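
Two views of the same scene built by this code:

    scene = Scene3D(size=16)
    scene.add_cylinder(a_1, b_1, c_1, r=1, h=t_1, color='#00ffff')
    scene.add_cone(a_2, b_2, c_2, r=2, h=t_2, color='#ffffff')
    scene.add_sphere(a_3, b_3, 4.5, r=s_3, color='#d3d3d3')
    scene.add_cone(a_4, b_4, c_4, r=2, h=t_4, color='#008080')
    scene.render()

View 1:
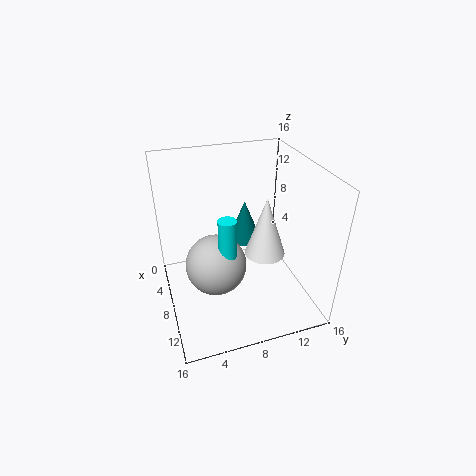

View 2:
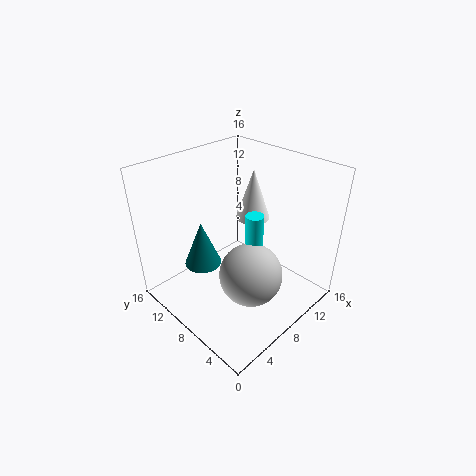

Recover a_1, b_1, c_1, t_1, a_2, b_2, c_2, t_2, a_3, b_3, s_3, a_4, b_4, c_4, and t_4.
a_1 = 9
b_1 = 6.5
c_1 = 4
t_1 = 7
a_2 = 12
b_2 = 9.5
c_2 = 8.5
t_2 = 6
a_3 = 7.5
b_3 = 5.5
s_3 = 3.5
a_4 = 4.5
b_4 = 10
c_4 = 5.5
t_4 = 5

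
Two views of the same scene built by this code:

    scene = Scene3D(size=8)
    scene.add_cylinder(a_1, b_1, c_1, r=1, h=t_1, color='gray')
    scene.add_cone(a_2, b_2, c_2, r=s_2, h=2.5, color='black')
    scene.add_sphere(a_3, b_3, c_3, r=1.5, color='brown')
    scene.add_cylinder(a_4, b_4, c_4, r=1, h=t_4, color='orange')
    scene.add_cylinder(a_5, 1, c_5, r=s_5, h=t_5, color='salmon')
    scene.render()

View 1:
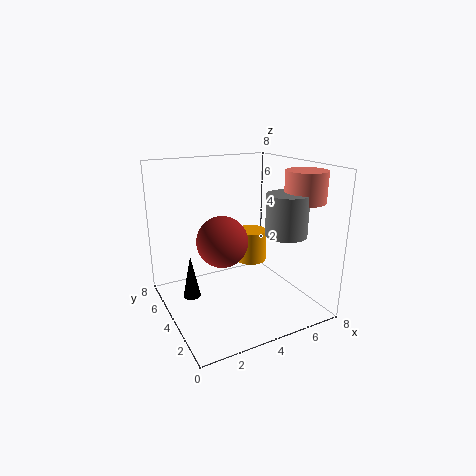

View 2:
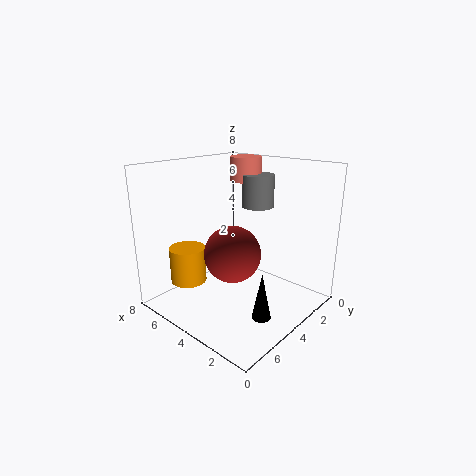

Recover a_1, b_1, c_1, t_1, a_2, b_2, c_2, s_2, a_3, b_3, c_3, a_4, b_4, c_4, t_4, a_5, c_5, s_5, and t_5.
a_1 = 5; b_1 = 1; c_1 = 5; t_1 = 2; a_2 = 1.5; b_2 = 5; c_2 = 0.5; s_2 = 0.5; a_3 = 3.5; b_3 = 5; c_3 = 3.5; a_4 = 6; b_4 = 6; c_4 = 1.5; t_4 = 2; a_5 = 6; c_5 = 6.5; s_5 = 1; t_5 = 1.5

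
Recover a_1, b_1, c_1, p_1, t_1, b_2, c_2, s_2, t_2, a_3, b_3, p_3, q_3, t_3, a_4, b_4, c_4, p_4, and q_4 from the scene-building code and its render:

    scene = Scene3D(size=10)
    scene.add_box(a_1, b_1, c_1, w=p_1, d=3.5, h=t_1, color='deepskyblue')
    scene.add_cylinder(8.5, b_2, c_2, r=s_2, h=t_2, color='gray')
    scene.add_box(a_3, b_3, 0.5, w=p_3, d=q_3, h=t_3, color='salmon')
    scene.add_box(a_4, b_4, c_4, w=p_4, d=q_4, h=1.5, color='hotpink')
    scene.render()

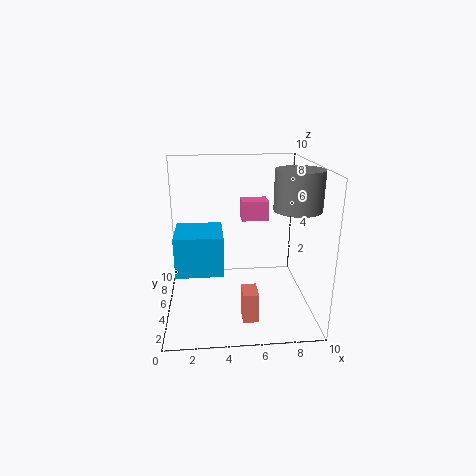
a_1 = 0.5; b_1 = 5; c_1 = 2; p_1 = 3.5; t_1 = 3; b_2 = 3; c_2 = 7.5; s_2 = 1.5; t_2 = 2.5; a_3 = 5; b_3 = 1.5; p_3 = 1; q_3 = 1.5; t_3 = 2; a_4 = 5.5; b_4 = 7; c_4 = 5.5; p_4 = 2; q_4 = 1.5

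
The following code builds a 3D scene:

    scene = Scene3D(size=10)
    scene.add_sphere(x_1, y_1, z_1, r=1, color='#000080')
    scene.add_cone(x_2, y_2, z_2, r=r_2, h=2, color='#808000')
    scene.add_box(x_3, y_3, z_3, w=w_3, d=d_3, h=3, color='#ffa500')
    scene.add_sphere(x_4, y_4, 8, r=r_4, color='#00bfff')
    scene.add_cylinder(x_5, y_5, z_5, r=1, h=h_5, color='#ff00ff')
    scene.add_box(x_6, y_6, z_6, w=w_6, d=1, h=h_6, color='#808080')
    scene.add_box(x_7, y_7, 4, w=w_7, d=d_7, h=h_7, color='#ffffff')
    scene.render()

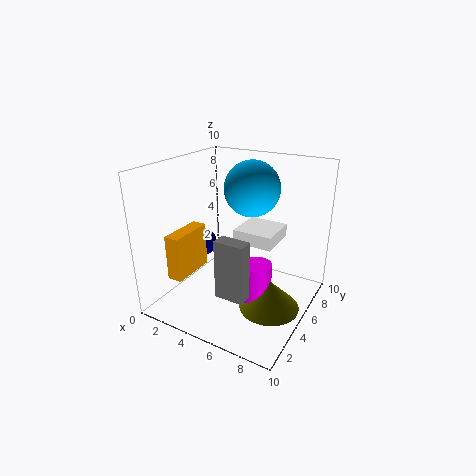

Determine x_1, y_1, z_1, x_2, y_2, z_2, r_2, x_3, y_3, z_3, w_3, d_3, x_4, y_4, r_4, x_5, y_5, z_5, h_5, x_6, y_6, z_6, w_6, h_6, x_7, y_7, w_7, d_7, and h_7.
x_1 = 2
y_1 = 5
z_1 = 4
x_2 = 8
y_2 = 4
z_2 = 1
r_2 = 2
x_3 = 2
y_3 = 1
z_3 = 3
w_3 = 1
d_3 = 3
x_4 = 5
y_4 = 7
r_4 = 2
x_5 = 7
y_5 = 4
z_5 = 1
h_5 = 3
x_6 = 5
y_6 = 2
z_6 = 2
w_6 = 2
h_6 = 4
x_7 = 4
y_7 = 6
w_7 = 3
d_7 = 3
h_7 = 1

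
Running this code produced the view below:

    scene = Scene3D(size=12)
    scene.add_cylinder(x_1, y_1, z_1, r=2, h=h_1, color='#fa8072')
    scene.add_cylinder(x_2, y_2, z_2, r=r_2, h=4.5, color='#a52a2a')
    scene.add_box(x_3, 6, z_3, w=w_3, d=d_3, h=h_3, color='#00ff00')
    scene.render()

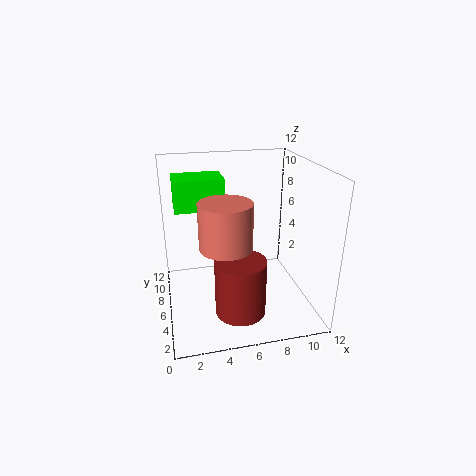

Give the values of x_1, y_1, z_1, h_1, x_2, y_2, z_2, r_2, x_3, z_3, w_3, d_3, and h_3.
x_1 = 4.5; y_1 = 3.5; z_1 = 6.5; h_1 = 3.5; x_2 = 5.5; y_2 = 3; z_2 = 1; r_2 = 2; x_3 = 1; z_3 = 8.5; w_3 = 4; d_3 = 3; h_3 = 2.5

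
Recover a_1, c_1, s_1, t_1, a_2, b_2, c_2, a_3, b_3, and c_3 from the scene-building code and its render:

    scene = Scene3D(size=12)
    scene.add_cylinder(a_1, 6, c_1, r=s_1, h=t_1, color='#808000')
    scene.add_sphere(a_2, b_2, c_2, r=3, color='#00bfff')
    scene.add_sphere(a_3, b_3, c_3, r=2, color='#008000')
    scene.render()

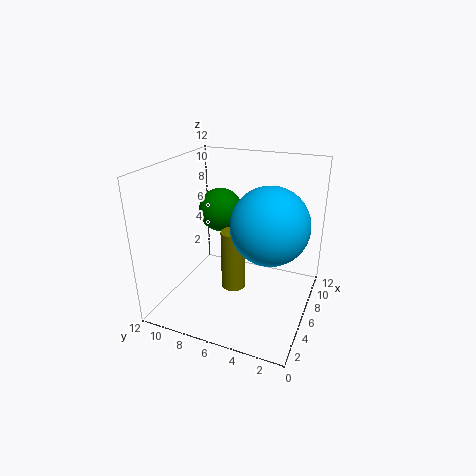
a_1 = 5, c_1 = 2, s_1 = 1, t_1 = 5, a_2 = 5, b_2 = 3, c_2 = 8, a_3 = 9, b_3 = 9, c_3 = 7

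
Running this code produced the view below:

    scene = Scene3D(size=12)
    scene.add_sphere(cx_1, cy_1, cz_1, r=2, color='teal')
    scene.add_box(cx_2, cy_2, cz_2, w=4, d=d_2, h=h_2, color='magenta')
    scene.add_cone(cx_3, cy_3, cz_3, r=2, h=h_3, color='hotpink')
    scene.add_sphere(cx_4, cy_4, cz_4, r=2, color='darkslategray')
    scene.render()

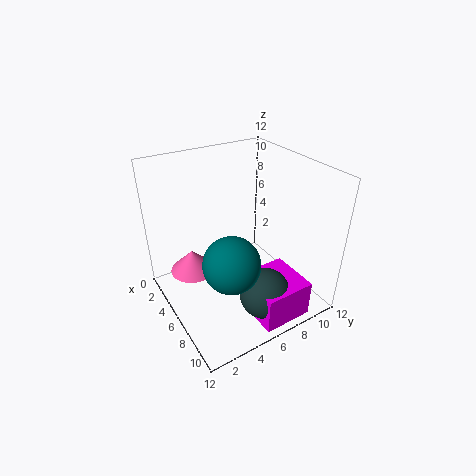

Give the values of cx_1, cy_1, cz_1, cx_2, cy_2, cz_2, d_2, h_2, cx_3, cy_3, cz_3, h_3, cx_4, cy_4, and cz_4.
cx_1 = 10
cy_1 = 3
cz_1 = 7
cx_2 = 8
cy_2 = 5
cz_2 = 1
d_2 = 4
h_2 = 3
cx_3 = 3
cy_3 = 3
cz_3 = 2
h_3 = 2
cx_4 = 10
cy_4 = 6
cz_4 = 3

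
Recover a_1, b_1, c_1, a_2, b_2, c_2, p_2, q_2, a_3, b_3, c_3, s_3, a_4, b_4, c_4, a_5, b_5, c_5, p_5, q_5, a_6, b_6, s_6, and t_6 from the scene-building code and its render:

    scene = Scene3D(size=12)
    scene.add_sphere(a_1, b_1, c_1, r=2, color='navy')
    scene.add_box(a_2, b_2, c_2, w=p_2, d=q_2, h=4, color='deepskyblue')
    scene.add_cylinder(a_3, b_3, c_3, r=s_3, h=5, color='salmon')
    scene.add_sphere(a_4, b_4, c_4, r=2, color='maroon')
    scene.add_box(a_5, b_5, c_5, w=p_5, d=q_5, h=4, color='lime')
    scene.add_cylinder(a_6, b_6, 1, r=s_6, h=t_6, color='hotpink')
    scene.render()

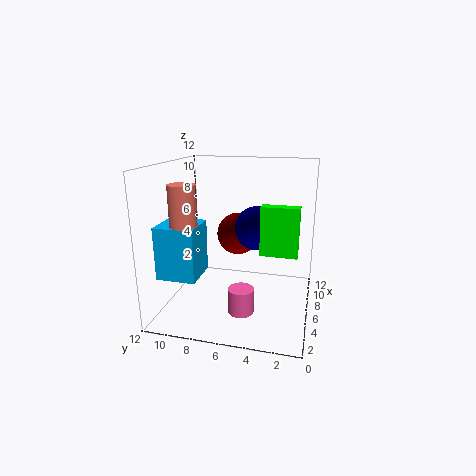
a_1 = 9
b_1 = 5
c_1 = 6
a_2 = 1
b_2 = 8
c_2 = 4
p_2 = 3
q_2 = 3
a_3 = 2
b_3 = 9
c_3 = 6
s_3 = 1
a_4 = 10
b_4 = 7
c_4 = 5
a_5 = 5
b_5 = 1
c_5 = 5
p_5 = 1
q_5 = 3
a_6 = 3
b_6 = 5
s_6 = 1
t_6 = 2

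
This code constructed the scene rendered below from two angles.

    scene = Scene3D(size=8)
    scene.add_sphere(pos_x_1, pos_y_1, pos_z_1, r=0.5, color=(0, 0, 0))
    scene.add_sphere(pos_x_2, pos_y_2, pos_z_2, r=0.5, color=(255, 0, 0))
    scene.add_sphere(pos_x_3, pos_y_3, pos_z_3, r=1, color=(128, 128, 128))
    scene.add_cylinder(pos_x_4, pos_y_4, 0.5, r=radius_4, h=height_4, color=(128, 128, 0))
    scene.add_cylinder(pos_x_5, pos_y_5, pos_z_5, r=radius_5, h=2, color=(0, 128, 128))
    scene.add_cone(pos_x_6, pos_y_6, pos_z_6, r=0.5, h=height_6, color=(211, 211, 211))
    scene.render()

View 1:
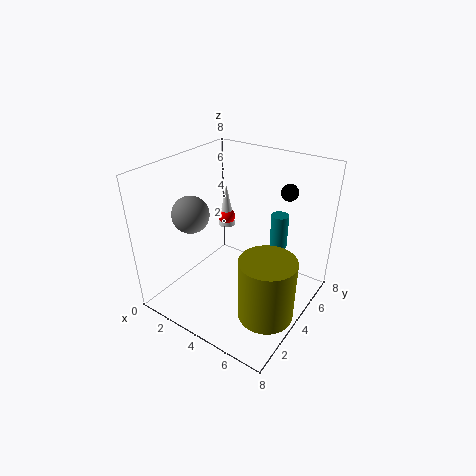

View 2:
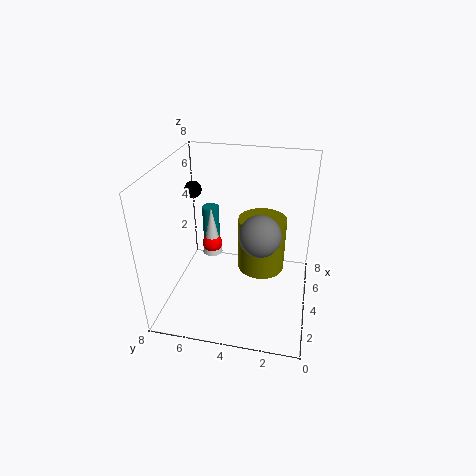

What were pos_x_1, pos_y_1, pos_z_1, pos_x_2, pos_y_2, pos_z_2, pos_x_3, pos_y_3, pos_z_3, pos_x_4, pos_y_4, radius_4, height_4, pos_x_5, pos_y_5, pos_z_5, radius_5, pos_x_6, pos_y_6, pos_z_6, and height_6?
pos_x_1 = 5.5
pos_y_1 = 7
pos_z_1 = 6
pos_x_2 = 2.5
pos_y_2 = 5
pos_z_2 = 4.5
pos_x_3 = 2
pos_y_3 = 2.5
pos_z_3 = 5.5
pos_x_4 = 6.5
pos_y_4 = 3
radius_4 = 1.5
height_4 = 3.5
pos_x_5 = 5.5
pos_y_5 = 6
pos_z_5 = 3
radius_5 = 0.5
pos_x_6 = 2.5
pos_y_6 = 5
pos_z_6 = 4
height_6 = 2.5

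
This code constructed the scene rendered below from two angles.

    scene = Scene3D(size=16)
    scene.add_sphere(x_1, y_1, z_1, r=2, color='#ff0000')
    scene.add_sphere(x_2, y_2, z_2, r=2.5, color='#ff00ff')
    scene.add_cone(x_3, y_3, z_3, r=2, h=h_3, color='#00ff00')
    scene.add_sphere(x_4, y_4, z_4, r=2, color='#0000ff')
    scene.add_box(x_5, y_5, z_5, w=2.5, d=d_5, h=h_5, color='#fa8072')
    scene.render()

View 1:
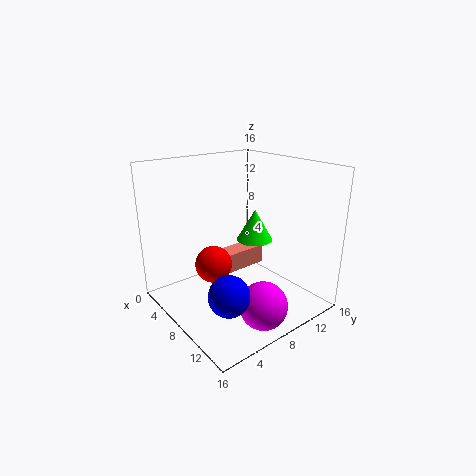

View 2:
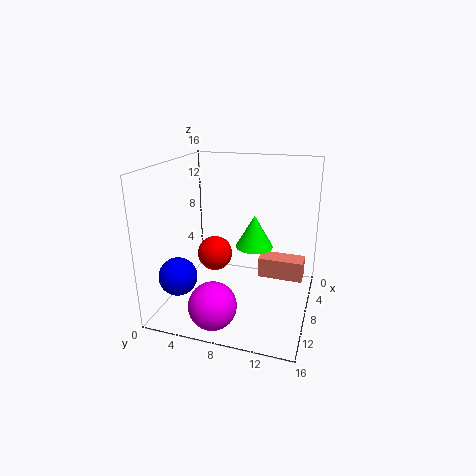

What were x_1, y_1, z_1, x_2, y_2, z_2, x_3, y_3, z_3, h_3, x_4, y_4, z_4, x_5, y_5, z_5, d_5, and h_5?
x_1 = 7.5, y_1 = 5, z_1 = 5.5, x_2 = 13.5, y_2 = 7, z_2 = 2.5, x_3 = 8.5, y_3 = 10, z_3 = 7.5, h_3 = 3.5, x_4 = 13, y_4 = 3, z_4 = 5, x_5 = 2, y_5 = 9.5, z_5 = 1.5, d_5 = 5.5, h_5 = 2.5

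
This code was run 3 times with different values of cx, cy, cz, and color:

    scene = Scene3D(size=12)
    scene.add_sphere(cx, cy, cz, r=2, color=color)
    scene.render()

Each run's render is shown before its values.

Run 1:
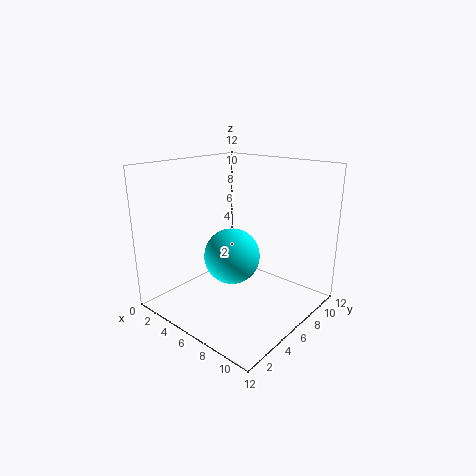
cx = 8, cy = 3, cz = 6, color = 'cyan'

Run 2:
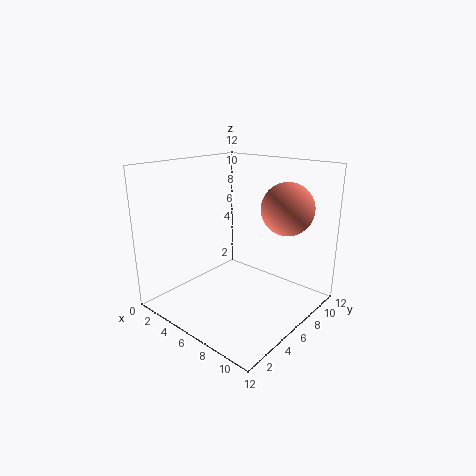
cx = 10, cy = 7, cz = 9, color = 'salmon'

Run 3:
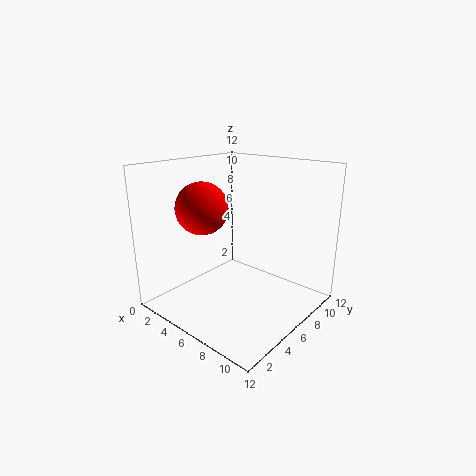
cx = 5, cy = 3, cz = 9, color = 'red'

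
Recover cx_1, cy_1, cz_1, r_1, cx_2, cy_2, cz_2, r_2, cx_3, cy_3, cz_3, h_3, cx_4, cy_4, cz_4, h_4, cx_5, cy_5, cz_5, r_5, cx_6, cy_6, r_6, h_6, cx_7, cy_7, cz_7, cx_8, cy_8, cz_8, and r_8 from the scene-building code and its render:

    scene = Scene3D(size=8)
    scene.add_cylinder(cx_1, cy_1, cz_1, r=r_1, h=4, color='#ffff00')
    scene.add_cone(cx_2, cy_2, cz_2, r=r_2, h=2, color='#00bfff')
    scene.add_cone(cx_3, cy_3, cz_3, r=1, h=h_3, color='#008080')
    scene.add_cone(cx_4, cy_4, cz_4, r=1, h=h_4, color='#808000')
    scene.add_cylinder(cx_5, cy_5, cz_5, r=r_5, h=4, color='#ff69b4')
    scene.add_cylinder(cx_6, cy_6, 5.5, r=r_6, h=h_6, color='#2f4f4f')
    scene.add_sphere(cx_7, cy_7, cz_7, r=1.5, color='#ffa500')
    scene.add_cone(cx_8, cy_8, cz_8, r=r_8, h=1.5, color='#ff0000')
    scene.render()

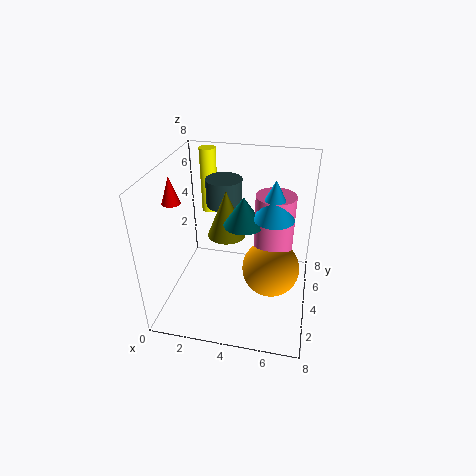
cx_1 = 1.5; cy_1 = 7; cz_1 = 4; r_1 = 0.5; cx_2 = 6; cy_2 = 3; cz_2 = 6; r_2 = 1; cx_3 = 4.5; cy_3 = 3; cz_3 = 5.5; h_3 = 1.5; cx_4 = 3.5; cy_4 = 3.5; cz_4 = 4.5; h_4 = 2.5; cx_5 = 6; cy_5 = 3.5; cz_5 = 3; r_5 = 1; cx_6 = 3; cy_6 = 5; r_6 = 1; h_6 = 1.5; cx_7 = 6; cy_7 = 3; cz_7 = 3; cx_8 = 0.5; cy_8 = 3.5; cz_8 = 6; r_8 = 0.5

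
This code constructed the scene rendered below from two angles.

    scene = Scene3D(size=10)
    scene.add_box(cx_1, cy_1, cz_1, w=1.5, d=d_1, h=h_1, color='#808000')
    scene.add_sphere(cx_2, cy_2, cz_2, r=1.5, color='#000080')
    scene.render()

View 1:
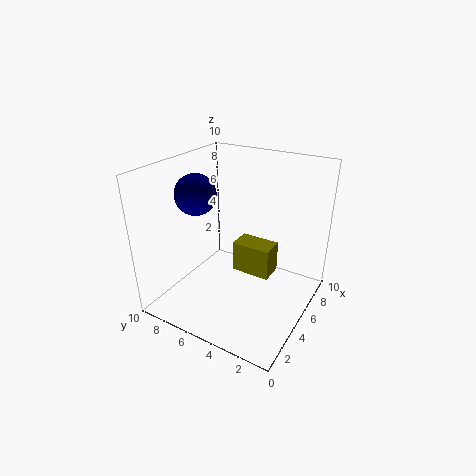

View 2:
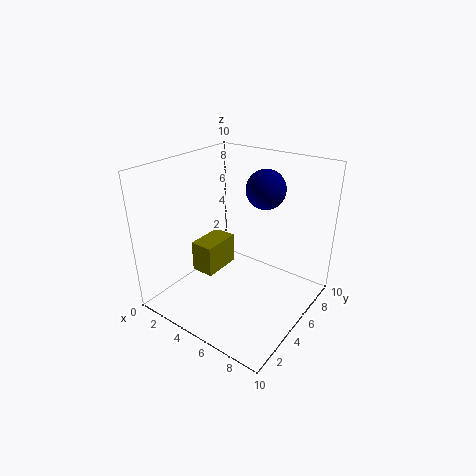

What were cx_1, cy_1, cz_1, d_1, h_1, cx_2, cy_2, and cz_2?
cx_1 = 3.5
cy_1 = 2
cz_1 = 3.5
d_1 = 2.5
h_1 = 2
cx_2 = 5
cy_2 = 8.5
cz_2 = 7.5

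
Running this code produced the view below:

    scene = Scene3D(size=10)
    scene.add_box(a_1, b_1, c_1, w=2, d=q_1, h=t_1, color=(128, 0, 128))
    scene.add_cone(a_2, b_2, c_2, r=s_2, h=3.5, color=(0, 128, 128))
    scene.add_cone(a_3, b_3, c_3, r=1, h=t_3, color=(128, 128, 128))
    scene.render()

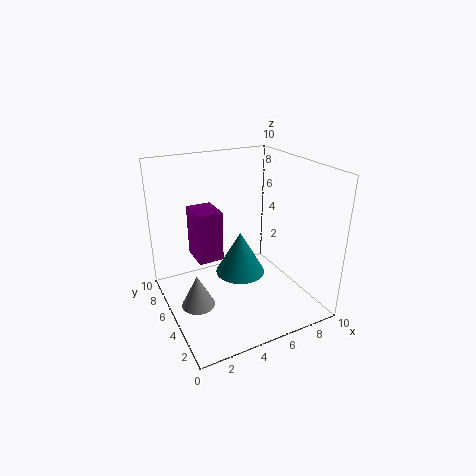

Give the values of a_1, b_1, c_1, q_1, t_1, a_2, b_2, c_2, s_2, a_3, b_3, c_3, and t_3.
a_1 = 3
b_1 = 7.5
c_1 = 2
q_1 = 2.5
t_1 = 4
a_2 = 6.5
b_2 = 7.5
c_2 = 0.5
s_2 = 2
a_3 = 1
b_3 = 2.5
c_3 = 2.5
t_3 = 2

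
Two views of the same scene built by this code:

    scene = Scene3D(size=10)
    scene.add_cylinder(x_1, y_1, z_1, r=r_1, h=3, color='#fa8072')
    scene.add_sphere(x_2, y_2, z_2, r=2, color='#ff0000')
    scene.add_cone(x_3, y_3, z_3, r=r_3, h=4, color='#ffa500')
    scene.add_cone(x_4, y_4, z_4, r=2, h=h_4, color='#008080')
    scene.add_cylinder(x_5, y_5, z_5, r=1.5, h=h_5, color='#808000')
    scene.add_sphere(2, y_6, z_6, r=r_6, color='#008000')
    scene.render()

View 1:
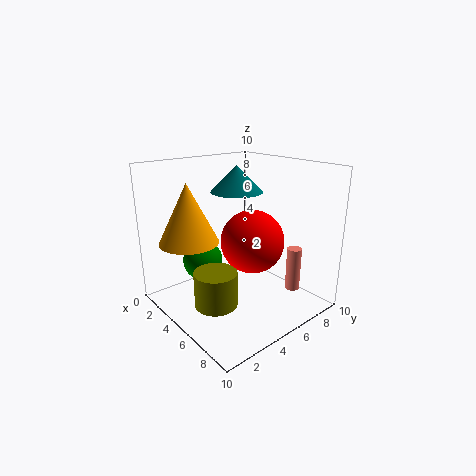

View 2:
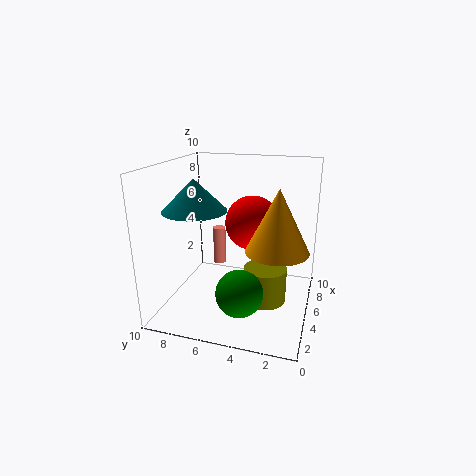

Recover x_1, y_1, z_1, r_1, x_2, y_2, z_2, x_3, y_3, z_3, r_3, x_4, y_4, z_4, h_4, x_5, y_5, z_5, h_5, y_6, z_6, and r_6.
x_1 = 8; y_1 = 7.5; z_1 = 1.5; r_1 = 0.5; x_2 = 7; y_2 = 4.5; z_2 = 5.5; x_3 = 3.5; y_3 = 2; z_3 = 5; r_3 = 2; x_4 = 2.5; y_4 = 7; z_4 = 7.5; h_4 = 2; x_5 = 5; y_5 = 3; z_5 = 0.5; h_5 = 2.5; y_6 = 4; z_6 = 2.5; r_6 = 1.5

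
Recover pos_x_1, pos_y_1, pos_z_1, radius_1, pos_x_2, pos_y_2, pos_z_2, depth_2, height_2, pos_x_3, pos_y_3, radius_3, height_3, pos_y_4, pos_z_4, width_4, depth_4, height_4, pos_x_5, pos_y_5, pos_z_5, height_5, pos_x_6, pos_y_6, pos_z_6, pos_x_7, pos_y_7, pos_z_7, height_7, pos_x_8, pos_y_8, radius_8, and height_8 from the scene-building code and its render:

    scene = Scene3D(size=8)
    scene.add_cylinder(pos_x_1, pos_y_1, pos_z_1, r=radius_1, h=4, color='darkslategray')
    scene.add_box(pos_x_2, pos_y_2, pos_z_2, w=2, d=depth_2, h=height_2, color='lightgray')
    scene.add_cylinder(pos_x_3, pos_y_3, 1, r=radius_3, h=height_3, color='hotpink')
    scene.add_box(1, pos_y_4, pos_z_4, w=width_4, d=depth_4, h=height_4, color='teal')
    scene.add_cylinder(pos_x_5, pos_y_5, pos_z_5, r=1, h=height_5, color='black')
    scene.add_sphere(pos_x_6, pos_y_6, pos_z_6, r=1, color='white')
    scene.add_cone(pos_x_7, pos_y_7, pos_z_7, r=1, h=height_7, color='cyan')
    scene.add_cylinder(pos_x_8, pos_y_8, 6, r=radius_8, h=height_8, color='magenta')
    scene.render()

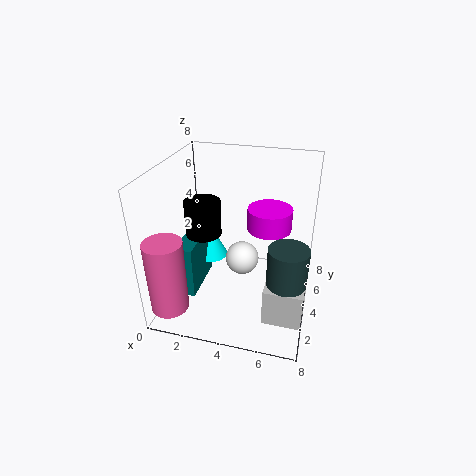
pos_x_1 = 7; pos_y_1 = 2; pos_z_1 = 1; radius_1 = 1; pos_x_2 = 6; pos_y_2 = 1; pos_z_2 = 1; depth_2 = 1; height_2 = 2; pos_x_3 = 1; pos_y_3 = 1; radius_3 = 1; height_3 = 4; pos_y_4 = 2; pos_z_4 = 1; width_4 = 1; depth_4 = 3; height_4 = 3; pos_x_5 = 2; pos_y_5 = 4; pos_z_5 = 4; height_5 = 2; pos_x_6 = 4; pos_y_6 = 5; pos_z_6 = 2; pos_x_7 = 2; pos_y_7 = 5; pos_z_7 = 2; height_7 = 2; pos_x_8 = 6; pos_y_8 = 2; radius_8 = 1; height_8 = 1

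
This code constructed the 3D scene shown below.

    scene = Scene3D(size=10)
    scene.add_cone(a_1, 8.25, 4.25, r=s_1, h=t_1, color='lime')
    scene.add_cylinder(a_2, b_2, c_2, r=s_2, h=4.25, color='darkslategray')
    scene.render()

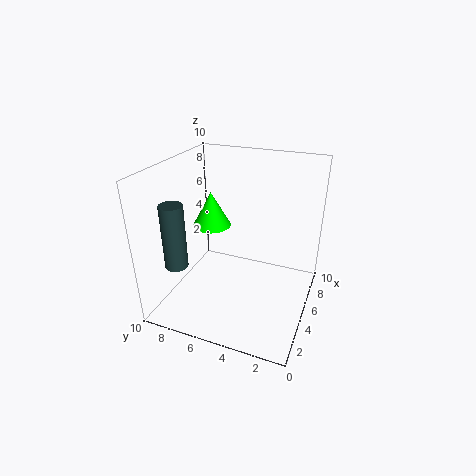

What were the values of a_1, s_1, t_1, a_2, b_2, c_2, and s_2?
a_1 = 7.5; s_1 = 1.5; t_1 = 2.75; a_2 = 1.75; b_2 = 8; c_2 = 4; s_2 = 0.75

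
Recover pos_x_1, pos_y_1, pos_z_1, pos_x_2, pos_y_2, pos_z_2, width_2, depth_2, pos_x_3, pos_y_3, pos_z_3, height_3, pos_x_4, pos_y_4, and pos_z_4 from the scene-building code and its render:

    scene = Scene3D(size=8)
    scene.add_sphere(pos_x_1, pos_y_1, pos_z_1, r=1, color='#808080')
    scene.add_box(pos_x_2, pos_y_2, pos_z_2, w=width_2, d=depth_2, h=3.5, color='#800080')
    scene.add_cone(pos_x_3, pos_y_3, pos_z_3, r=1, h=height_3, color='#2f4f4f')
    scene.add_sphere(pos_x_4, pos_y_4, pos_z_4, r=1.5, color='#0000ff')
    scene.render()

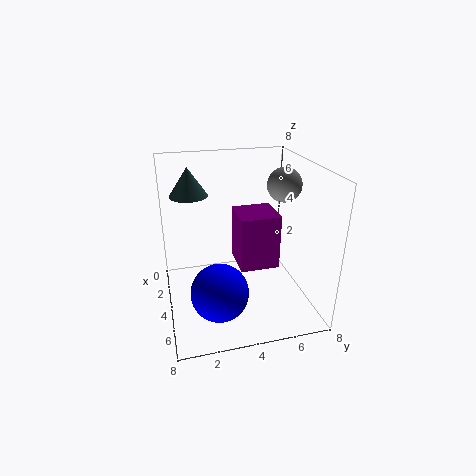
pos_x_1 = 3; pos_y_1 = 7; pos_z_1 = 6.5; pos_x_2 = 0.5; pos_y_2 = 4.5; pos_z_2 = 1; width_2 = 2.5; depth_2 = 2.5; pos_x_3 = 3.5; pos_y_3 = 1.5; pos_z_3 = 6.5; height_3 = 1.5; pos_x_4 = 6; pos_y_4 = 2.5; pos_z_4 = 2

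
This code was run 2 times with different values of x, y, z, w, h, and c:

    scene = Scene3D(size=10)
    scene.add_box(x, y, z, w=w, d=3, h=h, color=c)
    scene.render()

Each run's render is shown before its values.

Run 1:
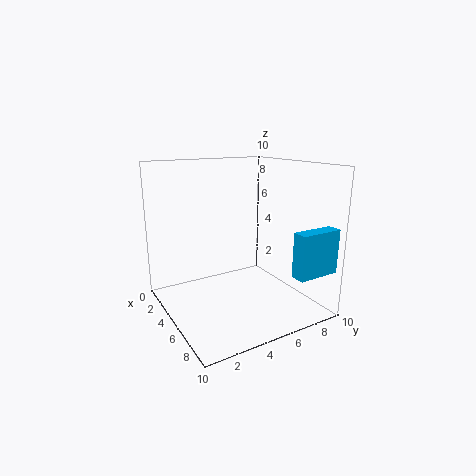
x = 8.5
y = 7
z = 3
w = 1
h = 3
c = 'deepskyblue'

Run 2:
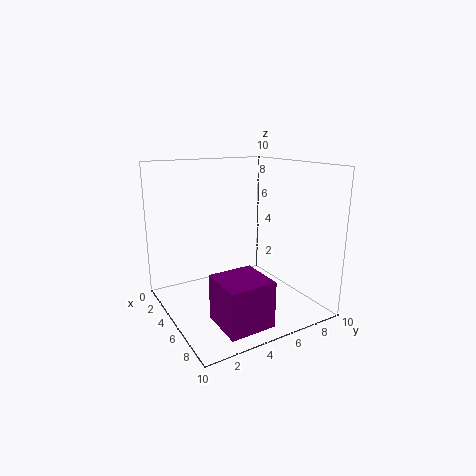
x = 6.5
y = 2
z = 0.5
w = 3
h = 3
c = 'purple'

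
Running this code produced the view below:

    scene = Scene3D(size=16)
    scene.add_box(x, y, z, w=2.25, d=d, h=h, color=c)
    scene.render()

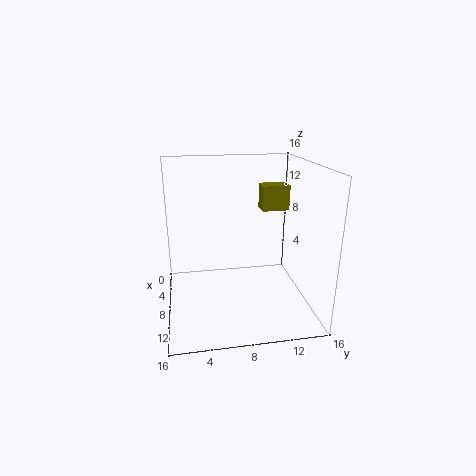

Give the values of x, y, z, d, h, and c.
x = 3, y = 11.5, z = 10, d = 3.25, h = 3, c = 'olive'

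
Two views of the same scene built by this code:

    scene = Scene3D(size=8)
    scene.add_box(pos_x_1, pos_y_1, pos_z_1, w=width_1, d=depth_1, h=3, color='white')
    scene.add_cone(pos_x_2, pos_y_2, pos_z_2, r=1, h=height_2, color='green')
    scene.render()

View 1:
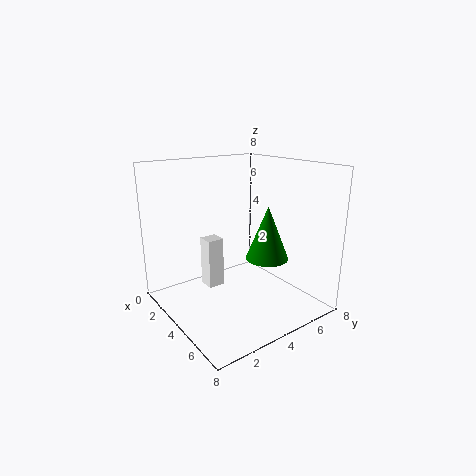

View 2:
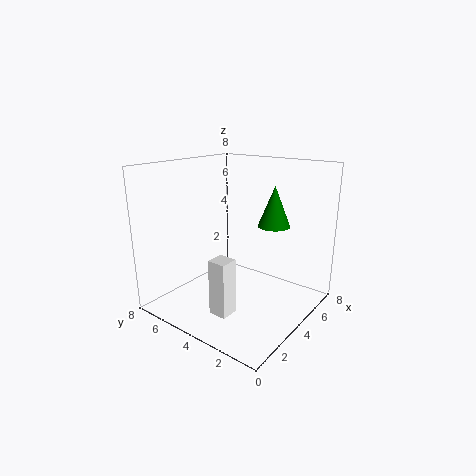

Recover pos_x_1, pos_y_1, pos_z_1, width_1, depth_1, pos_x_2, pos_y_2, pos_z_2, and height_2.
pos_x_1 = 1.5
pos_y_1 = 3
pos_z_1 = 0.5
width_1 = 1
depth_1 = 1
pos_x_2 = 7
pos_y_2 = 3.5
pos_z_2 = 4
height_2 = 2.5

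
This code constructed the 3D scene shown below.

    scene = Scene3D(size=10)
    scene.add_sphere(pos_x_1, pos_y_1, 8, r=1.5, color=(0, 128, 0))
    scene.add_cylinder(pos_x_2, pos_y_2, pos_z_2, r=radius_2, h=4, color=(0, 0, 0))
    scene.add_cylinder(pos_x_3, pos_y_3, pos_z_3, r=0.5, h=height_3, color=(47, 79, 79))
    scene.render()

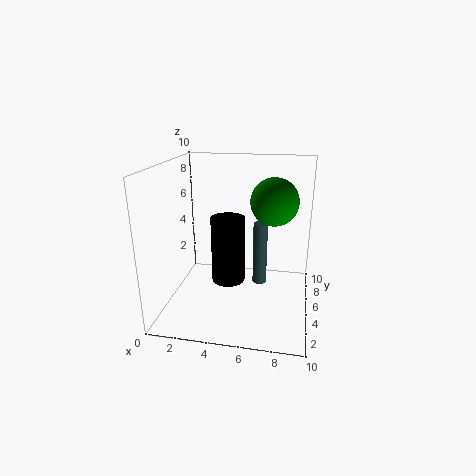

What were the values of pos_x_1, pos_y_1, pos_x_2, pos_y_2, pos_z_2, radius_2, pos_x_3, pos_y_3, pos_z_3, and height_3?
pos_x_1 = 7.5
pos_y_1 = 4
pos_x_2 = 5
pos_y_2 = 2
pos_z_2 = 3.5
radius_2 = 1
pos_x_3 = 6.5
pos_y_3 = 5.5
pos_z_3 = 1.5
height_3 = 4.5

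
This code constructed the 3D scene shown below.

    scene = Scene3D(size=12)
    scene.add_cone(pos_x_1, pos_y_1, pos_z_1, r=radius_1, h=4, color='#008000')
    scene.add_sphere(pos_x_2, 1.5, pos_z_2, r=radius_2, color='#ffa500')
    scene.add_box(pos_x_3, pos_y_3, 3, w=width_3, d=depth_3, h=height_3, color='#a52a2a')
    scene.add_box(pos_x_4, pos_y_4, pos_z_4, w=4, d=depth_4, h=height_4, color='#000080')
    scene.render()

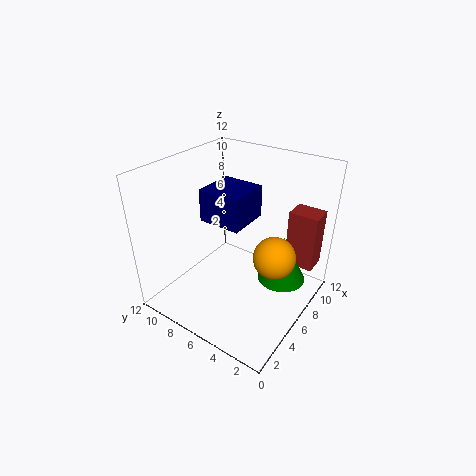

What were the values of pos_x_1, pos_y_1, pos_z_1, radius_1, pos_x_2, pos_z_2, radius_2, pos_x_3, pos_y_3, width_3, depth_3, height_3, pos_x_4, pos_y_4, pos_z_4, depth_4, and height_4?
pos_x_1 = 7.5, pos_y_1 = 2.5, pos_z_1 = 2.5, radius_1 = 2, pos_x_2 = 4, pos_z_2 = 7, radius_2 = 1.5, pos_x_3 = 9, pos_y_3 = 0.5, width_3 = 2, depth_3 = 2.5, height_3 = 5, pos_x_4 = 6.5, pos_y_4 = 6.5, pos_z_4 = 6, depth_4 = 4, height_4 = 3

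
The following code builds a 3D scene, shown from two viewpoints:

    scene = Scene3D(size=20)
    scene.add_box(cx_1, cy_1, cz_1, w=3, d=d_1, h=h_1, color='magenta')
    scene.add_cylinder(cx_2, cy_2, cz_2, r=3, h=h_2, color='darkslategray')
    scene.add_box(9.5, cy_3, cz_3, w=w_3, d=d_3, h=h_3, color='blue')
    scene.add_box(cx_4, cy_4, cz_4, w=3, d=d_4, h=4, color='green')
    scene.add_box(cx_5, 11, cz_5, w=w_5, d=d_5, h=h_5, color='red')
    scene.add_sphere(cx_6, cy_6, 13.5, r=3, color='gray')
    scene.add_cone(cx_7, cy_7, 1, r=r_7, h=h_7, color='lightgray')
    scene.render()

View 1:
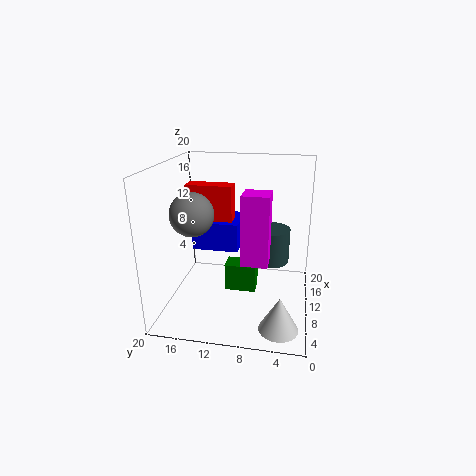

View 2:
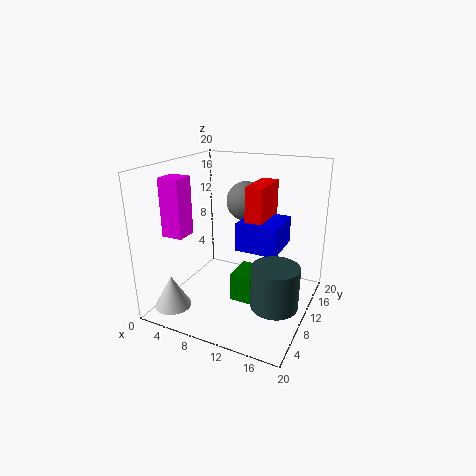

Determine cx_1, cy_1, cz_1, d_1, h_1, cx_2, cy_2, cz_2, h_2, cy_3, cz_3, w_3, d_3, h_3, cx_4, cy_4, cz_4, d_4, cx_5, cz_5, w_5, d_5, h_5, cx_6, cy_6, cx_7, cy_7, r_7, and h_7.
cx_1 = 1, cy_1 = 5, cz_1 = 10.5, d_1 = 3, h_1 = 8, cx_2 = 17, cy_2 = 6, cz_2 = 3.5, h_2 = 5.5, cy_3 = 10, cz_3 = 8, w_3 = 6, d_3 = 6.5, h_3 = 4, cx_4 = 10, cy_4 = 7.5, cz_4 = 1.5, d_4 = 4.5, cx_5 = 10.5, cz_5 = 11.5, w_5 = 2.5, d_5 = 6.5, h_5 = 5.5, cx_6 = 8.5, cy_6 = 16, cx_7 = 3, cy_7 = 3.5, r_7 = 2.5, h_7 = 4.5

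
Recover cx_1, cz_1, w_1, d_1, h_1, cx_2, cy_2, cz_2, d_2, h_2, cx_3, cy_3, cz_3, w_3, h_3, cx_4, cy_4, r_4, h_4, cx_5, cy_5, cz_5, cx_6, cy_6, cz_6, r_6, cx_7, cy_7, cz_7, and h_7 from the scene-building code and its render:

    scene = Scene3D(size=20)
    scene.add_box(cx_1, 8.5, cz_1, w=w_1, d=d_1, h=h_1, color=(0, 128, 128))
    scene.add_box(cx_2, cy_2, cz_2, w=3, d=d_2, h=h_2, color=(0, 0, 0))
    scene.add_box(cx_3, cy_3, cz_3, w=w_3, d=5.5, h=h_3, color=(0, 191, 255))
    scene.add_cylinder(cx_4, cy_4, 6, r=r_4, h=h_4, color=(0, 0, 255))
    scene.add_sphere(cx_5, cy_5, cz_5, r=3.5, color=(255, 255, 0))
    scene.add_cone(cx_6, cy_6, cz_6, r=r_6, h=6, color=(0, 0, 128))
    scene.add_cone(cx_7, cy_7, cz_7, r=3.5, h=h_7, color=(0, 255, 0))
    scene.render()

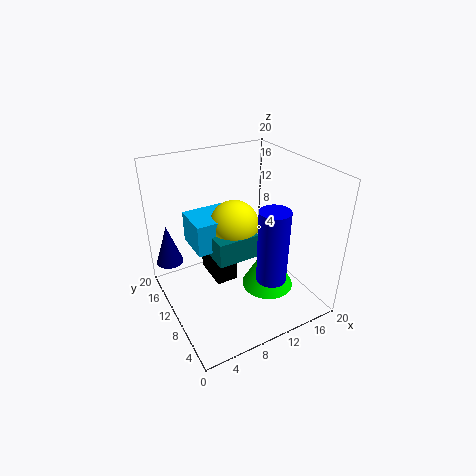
cx_1 = 6.5, cz_1 = 7, w_1 = 6, d_1 = 5.5, h_1 = 3.5, cx_2 = 6.5, cy_2 = 9.5, cz_2 = 3.5, d_2 = 5.5, h_2 = 5, cx_3 = 4.5, cy_3 = 11, cz_3 = 8, w_3 = 6.5, h_3 = 4.5, cx_4 = 12, cy_4 = 4.5, r_4 = 2, h_4 = 10, cx_5 = 10.5, cy_5 = 12, cz_5 = 11, cx_6 = 2, cy_6 = 17, cz_6 = 4.5, r_6 = 2, cx_7 = 12.5, cy_7 = 6, cz_7 = 4, h_7 = 6.5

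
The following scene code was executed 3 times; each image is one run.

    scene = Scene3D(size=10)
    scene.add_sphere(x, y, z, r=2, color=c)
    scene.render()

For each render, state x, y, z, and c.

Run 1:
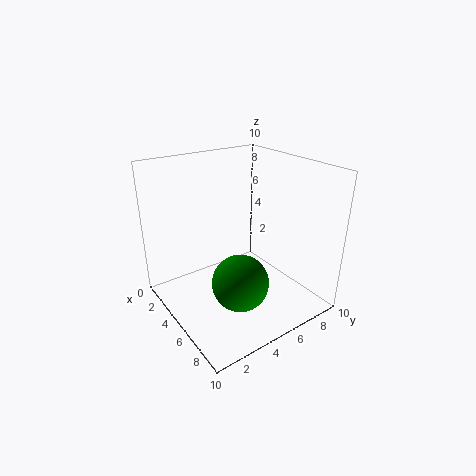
x = 6
y = 4.5
z = 2
c = 'green'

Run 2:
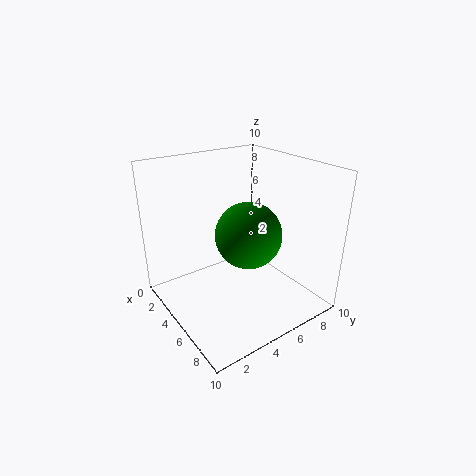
x = 7.5
y = 4
z = 6.5
c = 'green'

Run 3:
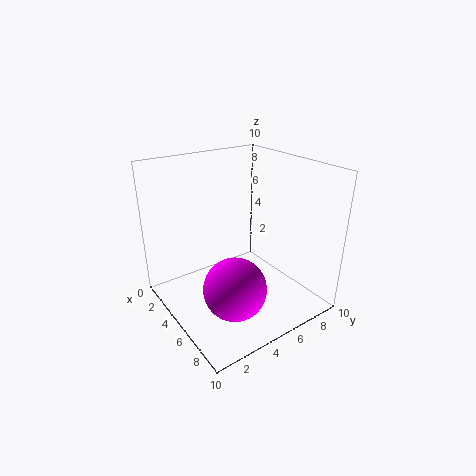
x = 7.5
y = 3
z = 3
c = 'magenta'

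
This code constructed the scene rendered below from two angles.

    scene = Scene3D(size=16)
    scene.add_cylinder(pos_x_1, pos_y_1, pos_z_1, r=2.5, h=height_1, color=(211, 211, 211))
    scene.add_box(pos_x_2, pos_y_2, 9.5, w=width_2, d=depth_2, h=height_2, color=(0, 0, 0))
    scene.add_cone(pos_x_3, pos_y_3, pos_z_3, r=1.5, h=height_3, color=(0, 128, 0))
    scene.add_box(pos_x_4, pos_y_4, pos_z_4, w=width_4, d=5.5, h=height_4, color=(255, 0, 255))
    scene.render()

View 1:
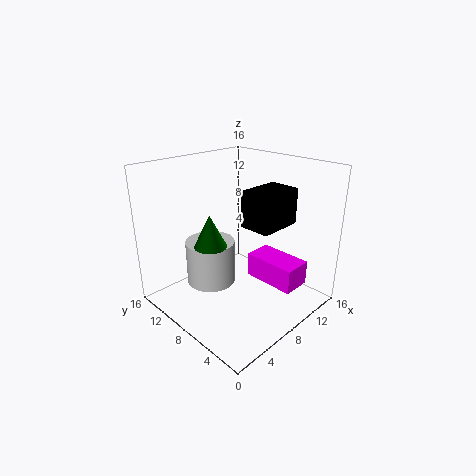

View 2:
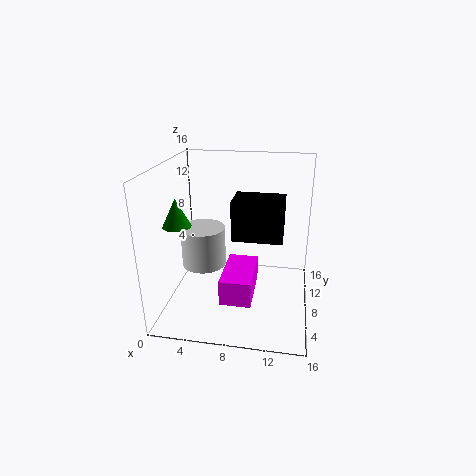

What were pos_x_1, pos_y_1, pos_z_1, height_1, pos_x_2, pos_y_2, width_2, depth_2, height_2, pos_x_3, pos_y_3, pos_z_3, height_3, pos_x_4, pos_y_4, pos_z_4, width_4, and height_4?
pos_x_1 = 4, pos_y_1 = 8, pos_z_1 = 4.5, height_1 = 4.5, pos_x_2 = 8, pos_y_2 = 4, width_2 = 5, depth_2 = 3.5, height_2 = 4, pos_x_3 = 2, pos_y_3 = 5.5, pos_z_3 = 10, height_3 = 3, pos_x_4 = 7.5, pos_y_4 = 0.5, pos_z_4 = 4.5, width_4 = 3, height_4 = 2.5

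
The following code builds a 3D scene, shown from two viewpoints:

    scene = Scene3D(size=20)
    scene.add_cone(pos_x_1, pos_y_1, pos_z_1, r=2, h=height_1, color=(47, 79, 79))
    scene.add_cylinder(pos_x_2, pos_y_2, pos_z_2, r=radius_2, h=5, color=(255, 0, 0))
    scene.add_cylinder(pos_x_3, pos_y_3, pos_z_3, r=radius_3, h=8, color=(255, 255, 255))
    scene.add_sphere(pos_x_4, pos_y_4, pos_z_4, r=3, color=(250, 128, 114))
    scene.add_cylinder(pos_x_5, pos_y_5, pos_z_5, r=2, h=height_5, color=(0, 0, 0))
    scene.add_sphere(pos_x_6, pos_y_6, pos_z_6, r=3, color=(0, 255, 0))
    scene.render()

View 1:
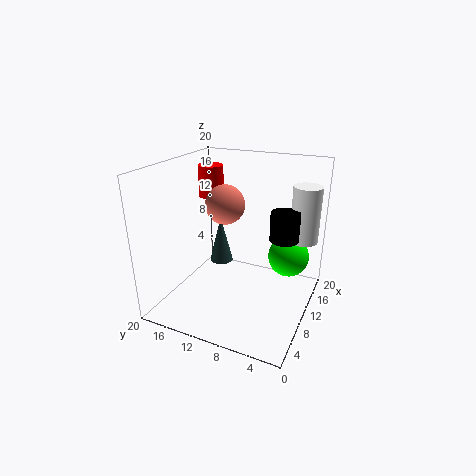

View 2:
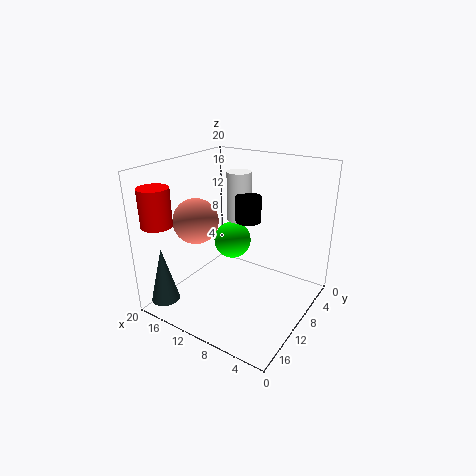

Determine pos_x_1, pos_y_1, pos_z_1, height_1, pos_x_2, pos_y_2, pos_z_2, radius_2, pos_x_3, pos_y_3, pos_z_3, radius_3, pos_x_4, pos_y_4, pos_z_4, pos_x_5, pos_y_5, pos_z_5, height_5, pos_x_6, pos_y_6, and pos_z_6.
pos_x_1 = 18, pos_y_1 = 17, pos_z_1 = 1, height_1 = 8, pos_x_2 = 17, pos_y_2 = 18, pos_z_2 = 13, radius_2 = 2, pos_x_3 = 15, pos_y_3 = 2, pos_z_3 = 9, radius_3 = 2, pos_x_4 = 14, pos_y_4 = 14, pos_z_4 = 13, pos_x_5 = 12, pos_y_5 = 4, pos_z_5 = 10, height_5 = 4, pos_x_6 = 15, pos_y_6 = 4, pos_z_6 = 6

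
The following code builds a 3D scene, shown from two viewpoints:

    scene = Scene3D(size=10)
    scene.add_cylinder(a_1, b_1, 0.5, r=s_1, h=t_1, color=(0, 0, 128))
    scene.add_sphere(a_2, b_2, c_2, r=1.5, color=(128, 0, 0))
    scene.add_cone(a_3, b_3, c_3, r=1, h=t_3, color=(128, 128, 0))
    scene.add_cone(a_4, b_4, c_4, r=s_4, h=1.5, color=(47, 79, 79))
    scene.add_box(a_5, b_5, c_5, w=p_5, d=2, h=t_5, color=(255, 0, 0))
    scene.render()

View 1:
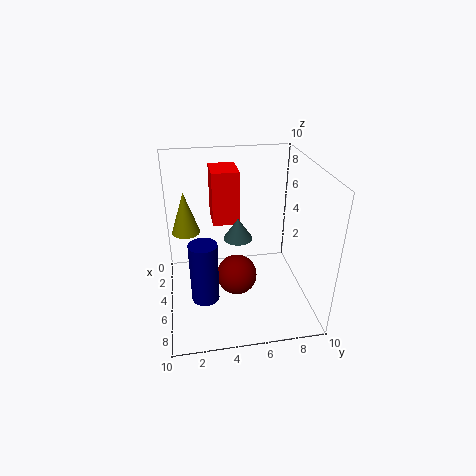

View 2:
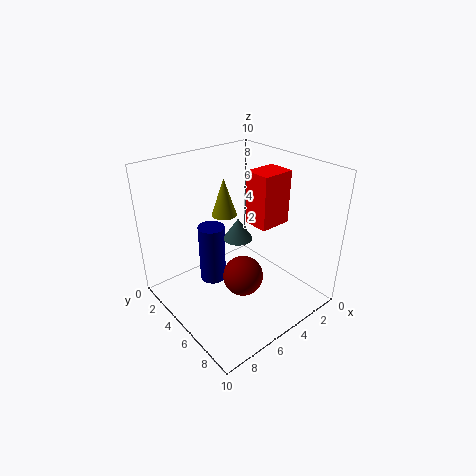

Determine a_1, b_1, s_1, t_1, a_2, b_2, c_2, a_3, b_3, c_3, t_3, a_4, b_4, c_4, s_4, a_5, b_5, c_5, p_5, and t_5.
a_1 = 5.5
b_1 = 2.5
s_1 = 1
t_1 = 4.5
a_2 = 4.5
b_2 = 5
c_2 = 1.5
a_3 = 3.5
b_3 = 1.5
c_3 = 5
t_3 = 3
a_4 = 5
b_4 = 5
c_4 = 5
s_4 = 1
a_5 = 0.5
b_5 = 3.5
c_5 = 5
p_5 = 2.5
t_5 = 4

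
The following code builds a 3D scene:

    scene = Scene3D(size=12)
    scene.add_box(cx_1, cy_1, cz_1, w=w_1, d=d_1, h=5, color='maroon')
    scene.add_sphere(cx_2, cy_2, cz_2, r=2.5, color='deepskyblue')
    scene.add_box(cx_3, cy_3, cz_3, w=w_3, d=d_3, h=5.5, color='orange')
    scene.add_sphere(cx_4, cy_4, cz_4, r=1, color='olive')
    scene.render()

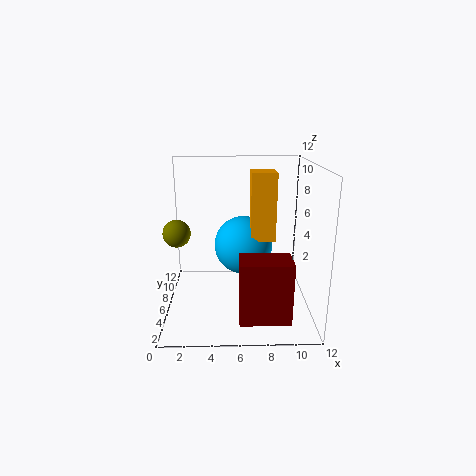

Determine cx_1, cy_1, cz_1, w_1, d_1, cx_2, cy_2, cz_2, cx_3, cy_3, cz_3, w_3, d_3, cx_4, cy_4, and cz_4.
cx_1 = 6
cy_1 = 1.5
cz_1 = 0.5
w_1 = 4
d_1 = 2.5
cx_2 = 6.5
cy_2 = 7
cz_2 = 5
cx_3 = 7
cy_3 = 5
cz_3 = 6
w_3 = 2
d_3 = 2
cx_4 = 1.5
cy_4 = 3
cz_4 = 7.5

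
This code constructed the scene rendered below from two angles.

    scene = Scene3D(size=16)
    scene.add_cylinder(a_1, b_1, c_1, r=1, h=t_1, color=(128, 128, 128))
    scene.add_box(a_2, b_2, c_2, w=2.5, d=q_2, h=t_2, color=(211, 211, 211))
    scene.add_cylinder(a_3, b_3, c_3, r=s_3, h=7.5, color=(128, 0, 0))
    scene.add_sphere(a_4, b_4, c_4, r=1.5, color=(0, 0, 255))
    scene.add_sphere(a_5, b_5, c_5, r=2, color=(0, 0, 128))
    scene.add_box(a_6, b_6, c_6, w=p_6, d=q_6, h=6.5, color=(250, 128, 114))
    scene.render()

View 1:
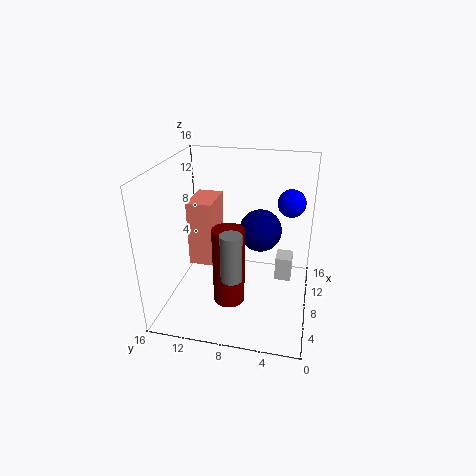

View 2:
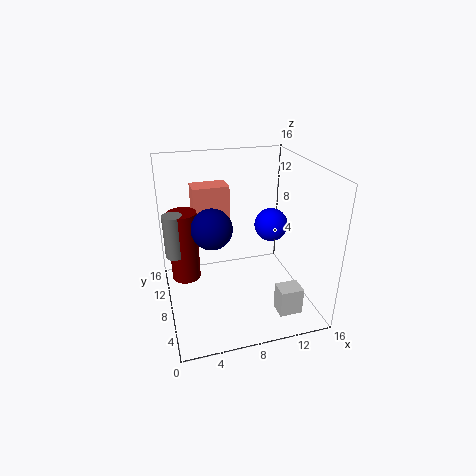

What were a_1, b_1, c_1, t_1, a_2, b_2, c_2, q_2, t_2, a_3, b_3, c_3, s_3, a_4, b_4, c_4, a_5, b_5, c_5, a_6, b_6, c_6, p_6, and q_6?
a_1 = 1
b_1 = 7
c_1 = 7.5
t_1 = 4.5
a_2 = 11
b_2 = 2
c_2 = 1
q_2 = 2
t_2 = 3
a_3 = 2
b_3 = 7.5
c_3 = 4.5
s_3 = 1.5
a_4 = 9.5
b_4 = 2.5
c_4 = 12
a_5 = 4.5
b_5 = 5
c_5 = 11
a_6 = 3.5
b_6 = 9.5
c_6 = 7
p_6 = 4
q_6 = 2.5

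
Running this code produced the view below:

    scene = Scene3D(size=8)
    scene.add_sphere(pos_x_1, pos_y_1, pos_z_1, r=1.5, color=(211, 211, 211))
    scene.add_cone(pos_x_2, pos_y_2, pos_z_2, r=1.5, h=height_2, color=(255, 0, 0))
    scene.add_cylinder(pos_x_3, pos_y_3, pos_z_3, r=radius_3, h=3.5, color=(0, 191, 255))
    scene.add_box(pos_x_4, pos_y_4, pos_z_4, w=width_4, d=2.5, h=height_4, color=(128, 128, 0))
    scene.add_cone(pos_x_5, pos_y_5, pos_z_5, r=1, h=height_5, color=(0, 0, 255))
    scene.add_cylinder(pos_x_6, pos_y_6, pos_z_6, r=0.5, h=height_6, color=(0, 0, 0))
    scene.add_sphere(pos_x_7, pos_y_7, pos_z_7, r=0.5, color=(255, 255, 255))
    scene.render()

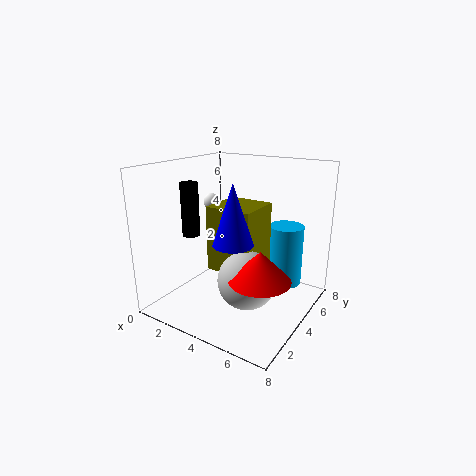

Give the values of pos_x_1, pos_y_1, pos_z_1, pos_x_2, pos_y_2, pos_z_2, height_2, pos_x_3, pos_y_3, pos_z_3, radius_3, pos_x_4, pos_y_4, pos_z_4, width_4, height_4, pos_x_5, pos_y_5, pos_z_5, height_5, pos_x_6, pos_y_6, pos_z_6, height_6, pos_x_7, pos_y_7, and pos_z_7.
pos_x_1 = 5.5; pos_y_1 = 2.5; pos_z_1 = 2.5; pos_x_2 = 6.5; pos_y_2 = 2; pos_z_2 = 3; height_2 = 1.5; pos_x_3 = 6; pos_y_3 = 6; pos_z_3 = 1; radius_3 = 1; pos_x_4 = 3; pos_y_4 = 2.5; pos_z_4 = 2.5; width_4 = 2.5; height_4 = 3.5; pos_x_5 = 5; pos_y_5 = 2; pos_z_5 = 4.5; height_5 = 3; pos_x_6 = 1.5; pos_y_6 = 3; pos_z_6 = 4; height_6 = 3; pos_x_7 = 1.5; pos_y_7 = 5; pos_z_7 = 5.5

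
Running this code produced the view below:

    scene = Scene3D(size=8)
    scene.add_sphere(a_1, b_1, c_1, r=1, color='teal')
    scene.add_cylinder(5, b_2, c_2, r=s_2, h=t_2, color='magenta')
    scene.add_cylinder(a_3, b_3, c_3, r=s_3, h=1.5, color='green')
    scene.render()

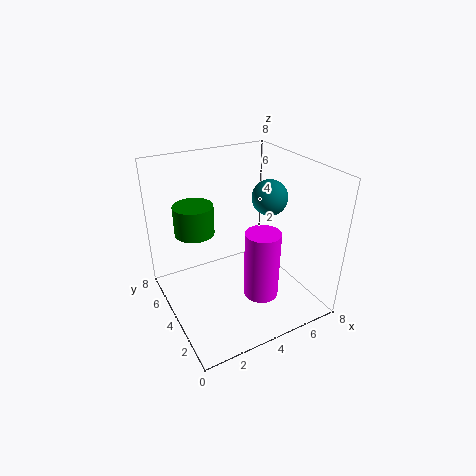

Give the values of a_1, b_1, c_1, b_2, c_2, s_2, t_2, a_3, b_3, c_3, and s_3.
a_1 = 6
b_1 = 4
c_1 = 6
b_2 = 3
c_2 = 0.5
s_2 = 1
t_2 = 4
a_3 = 1.5
b_3 = 4
c_3 = 5
s_3 = 1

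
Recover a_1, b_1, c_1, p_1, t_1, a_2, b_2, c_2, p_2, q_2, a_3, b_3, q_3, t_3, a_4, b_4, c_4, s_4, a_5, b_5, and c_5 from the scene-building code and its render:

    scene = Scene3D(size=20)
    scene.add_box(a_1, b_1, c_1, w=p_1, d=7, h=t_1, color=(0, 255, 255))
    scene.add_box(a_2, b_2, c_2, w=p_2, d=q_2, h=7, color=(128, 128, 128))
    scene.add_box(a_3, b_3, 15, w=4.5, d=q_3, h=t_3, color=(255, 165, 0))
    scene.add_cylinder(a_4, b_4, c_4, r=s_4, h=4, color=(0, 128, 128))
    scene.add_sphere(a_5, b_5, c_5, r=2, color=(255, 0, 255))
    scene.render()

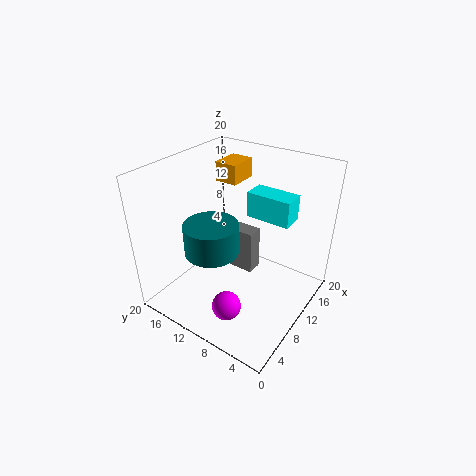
a_1 = 16; b_1 = 5.5; c_1 = 10; p_1 = 3.5; t_1 = 4; a_2 = 13.5; b_2 = 10; c_2 = 1.5; p_2 = 2.5; q_2 = 4; a_3 = 15; b_3 = 14; q_3 = 3.5; t_3 = 3; a_4 = 5.5; b_4 = 11; c_4 = 10; s_4 = 3.5; a_5 = 5; b_5 = 8.5; c_5 = 2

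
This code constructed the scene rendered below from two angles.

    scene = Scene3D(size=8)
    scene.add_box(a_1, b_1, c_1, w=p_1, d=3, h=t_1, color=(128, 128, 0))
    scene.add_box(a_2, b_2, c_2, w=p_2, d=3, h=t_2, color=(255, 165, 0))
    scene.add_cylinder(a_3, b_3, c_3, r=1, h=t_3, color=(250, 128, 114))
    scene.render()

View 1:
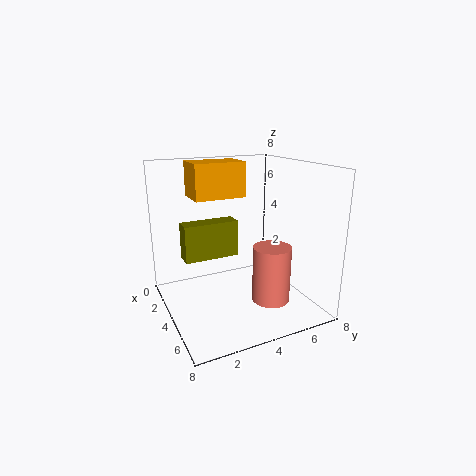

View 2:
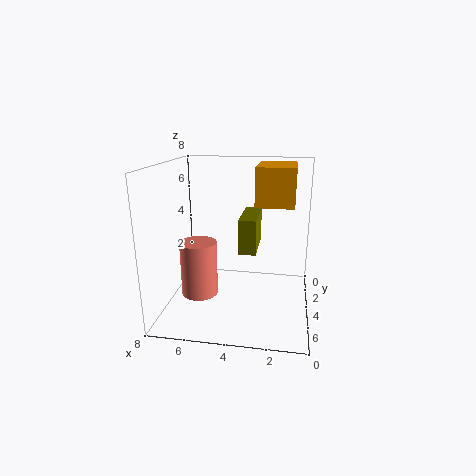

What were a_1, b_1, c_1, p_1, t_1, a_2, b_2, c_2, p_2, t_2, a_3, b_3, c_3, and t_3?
a_1 = 3
b_1 = 1
c_1 = 3
p_1 = 1
t_1 = 2
a_2 = 1
b_2 = 2
c_2 = 6
p_2 = 2
t_2 = 2
a_3 = 6
b_3 = 5
c_3 = 1
t_3 = 3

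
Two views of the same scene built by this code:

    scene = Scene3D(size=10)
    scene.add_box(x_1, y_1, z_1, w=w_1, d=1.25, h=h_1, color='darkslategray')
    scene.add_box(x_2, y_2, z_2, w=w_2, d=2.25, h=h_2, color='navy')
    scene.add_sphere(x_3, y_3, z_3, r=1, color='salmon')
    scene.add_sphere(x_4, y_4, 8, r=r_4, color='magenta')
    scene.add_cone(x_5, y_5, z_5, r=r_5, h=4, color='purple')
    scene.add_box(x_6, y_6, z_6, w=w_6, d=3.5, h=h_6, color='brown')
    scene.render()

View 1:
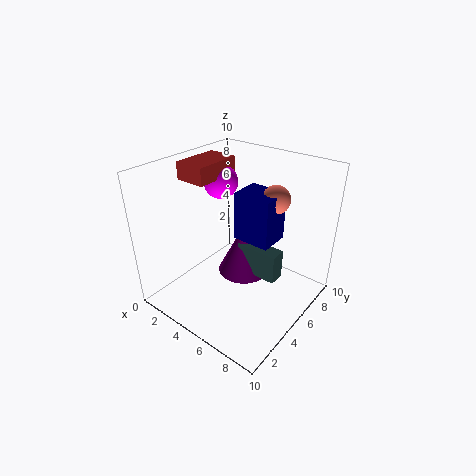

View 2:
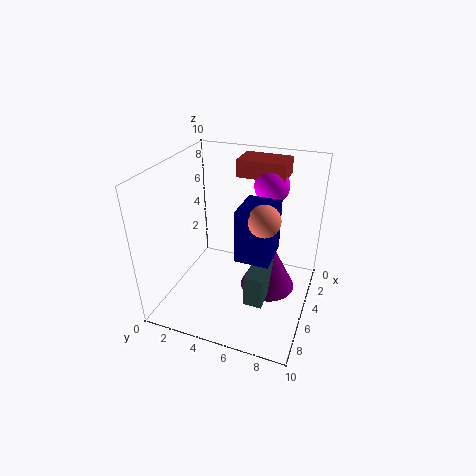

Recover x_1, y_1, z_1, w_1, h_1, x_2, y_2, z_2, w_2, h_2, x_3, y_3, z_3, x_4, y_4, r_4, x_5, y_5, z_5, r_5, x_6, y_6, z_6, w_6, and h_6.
x_1 = 4; y_1 = 6.25; z_1 = 1.25; w_1 = 3.25; h_1 = 2.25; x_2 = 4.25; y_2 = 5.5; z_2 = 4.5; w_2 = 2.75; h_2 = 3.5; x_3 = 6.5; y_3 = 7.25; z_3 = 7.5; x_4 = 2.25; y_4 = 6.5; r_4 = 1.25; x_5 = 4; y_5 = 7; z_5 = 0.75; r_5 = 2; x_6 = 0.5; y_6 = 4; z_6 = 8.5; w_6 = 2.25; h_6 = 1.25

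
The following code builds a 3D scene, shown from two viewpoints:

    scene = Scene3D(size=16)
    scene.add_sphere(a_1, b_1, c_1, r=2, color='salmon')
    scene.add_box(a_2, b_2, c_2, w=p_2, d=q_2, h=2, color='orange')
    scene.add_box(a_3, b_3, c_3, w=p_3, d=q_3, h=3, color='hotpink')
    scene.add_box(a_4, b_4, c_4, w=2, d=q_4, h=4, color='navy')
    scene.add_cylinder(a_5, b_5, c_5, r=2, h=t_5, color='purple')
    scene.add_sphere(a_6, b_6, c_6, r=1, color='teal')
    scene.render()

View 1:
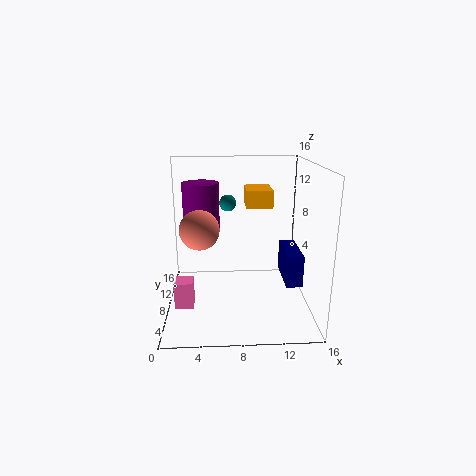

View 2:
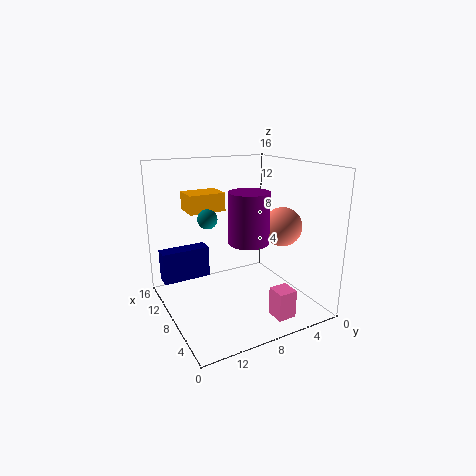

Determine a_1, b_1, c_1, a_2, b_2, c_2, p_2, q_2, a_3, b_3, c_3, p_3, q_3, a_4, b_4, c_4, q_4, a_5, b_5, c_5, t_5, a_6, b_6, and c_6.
a_1 = 4; b_1 = 5; c_1 = 10; a_2 = 9; b_2 = 9; c_2 = 11; p_2 = 3; q_2 = 4; a_3 = 1; b_3 = 5; c_3 = 1; p_3 = 2; q_3 = 2; a_4 = 14; b_4 = 9; c_4 = 1; q_4 = 6; a_5 = 4; b_5 = 9; c_5 = 9; t_5 = 5; a_6 = 7; b_6 = 12; c_6 = 11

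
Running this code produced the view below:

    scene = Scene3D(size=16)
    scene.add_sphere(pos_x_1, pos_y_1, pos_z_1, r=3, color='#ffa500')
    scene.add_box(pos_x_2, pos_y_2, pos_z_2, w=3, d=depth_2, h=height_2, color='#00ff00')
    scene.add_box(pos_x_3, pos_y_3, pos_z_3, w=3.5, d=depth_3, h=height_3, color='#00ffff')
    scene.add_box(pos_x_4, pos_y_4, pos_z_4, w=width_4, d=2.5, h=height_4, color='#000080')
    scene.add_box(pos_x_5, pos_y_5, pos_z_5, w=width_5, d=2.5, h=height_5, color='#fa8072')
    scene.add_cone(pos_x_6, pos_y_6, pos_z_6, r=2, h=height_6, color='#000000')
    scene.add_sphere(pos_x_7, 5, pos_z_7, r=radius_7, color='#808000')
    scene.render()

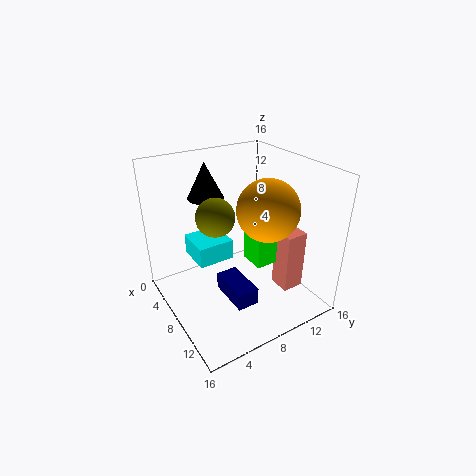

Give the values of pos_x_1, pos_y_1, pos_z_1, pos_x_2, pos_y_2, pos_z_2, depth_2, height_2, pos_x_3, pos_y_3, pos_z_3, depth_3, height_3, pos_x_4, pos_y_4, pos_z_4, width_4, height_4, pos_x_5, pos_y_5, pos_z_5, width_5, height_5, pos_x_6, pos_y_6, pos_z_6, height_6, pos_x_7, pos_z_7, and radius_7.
pos_x_1 = 12.5
pos_y_1 = 8.5
pos_z_1 = 13
pos_x_2 = 7
pos_y_2 = 9.5
pos_z_2 = 4.5
depth_2 = 3
height_2 = 5.5
pos_x_3 = 7.5
pos_y_3 = 2
pos_z_3 = 8
depth_3 = 3.5
height_3 = 2
pos_x_4 = 6.5
pos_y_4 = 6
pos_z_4 = 1
width_4 = 5
height_4 = 2
pos_x_5 = 9.5
pos_y_5 = 12
pos_z_5 = 1.5
width_5 = 2.5
height_5 = 7
pos_x_6 = 4.5
pos_y_6 = 6
pos_z_6 = 12
height_6 = 4
pos_x_7 = 8.5
pos_z_7 = 11.5
radius_7 = 2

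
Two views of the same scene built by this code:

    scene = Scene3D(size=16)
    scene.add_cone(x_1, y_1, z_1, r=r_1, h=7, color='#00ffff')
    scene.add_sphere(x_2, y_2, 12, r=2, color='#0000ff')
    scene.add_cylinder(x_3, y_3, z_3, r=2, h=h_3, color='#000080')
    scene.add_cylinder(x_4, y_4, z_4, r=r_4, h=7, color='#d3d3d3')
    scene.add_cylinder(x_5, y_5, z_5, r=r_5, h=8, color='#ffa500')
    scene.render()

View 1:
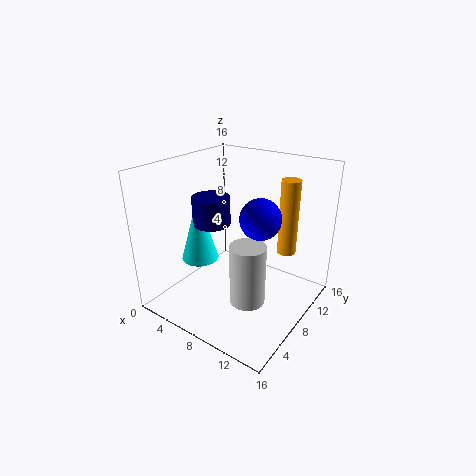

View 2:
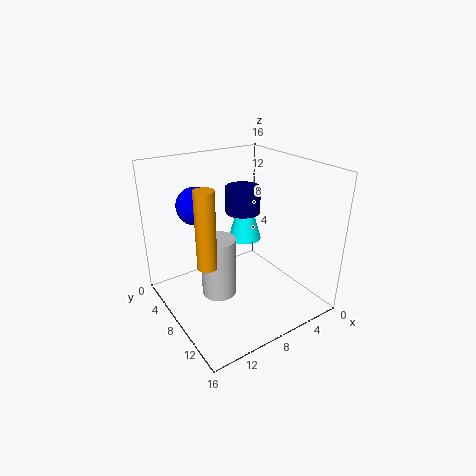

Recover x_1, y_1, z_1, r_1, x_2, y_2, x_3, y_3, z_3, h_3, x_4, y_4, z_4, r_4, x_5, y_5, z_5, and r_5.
x_1 = 5; y_1 = 5; z_1 = 6; r_1 = 2; x_2 = 12; y_2 = 6; x_3 = 6; y_3 = 6; z_3 = 10; h_3 = 3; x_4 = 10; y_4 = 7; z_4 = 1; r_4 = 2; x_5 = 13; y_5 = 10; z_5 = 7; r_5 = 1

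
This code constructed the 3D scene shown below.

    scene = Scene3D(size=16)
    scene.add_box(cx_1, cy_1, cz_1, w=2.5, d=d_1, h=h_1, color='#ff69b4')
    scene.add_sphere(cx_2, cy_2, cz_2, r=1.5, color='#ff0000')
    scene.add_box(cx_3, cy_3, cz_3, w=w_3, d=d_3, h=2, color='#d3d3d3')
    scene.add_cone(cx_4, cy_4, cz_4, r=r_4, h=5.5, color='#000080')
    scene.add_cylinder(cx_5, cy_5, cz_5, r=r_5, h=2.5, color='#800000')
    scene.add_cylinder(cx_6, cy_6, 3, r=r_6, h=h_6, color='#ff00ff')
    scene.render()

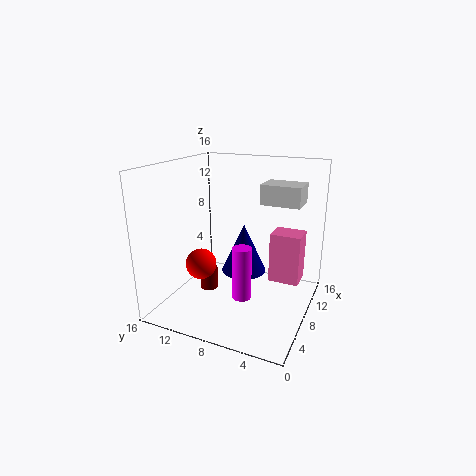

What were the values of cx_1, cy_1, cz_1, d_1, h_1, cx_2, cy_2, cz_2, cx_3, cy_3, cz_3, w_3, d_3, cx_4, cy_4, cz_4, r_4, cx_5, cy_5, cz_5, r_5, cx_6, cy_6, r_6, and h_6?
cx_1 = 5.5; cy_1 = 0.5; cz_1 = 5; d_1 = 3; h_1 = 5; cx_2 = 2.5; cy_2 = 9.5; cz_2 = 7; cx_3 = 6.5; cy_3 = 1; cz_3 = 12.5; w_3 = 3; d_3 = 4; cx_4 = 8.5; cy_4 = 7.5; cz_4 = 4; r_4 = 2.5; cx_5 = 6.5; cy_5 = 11; cz_5 = 2; r_5 = 1; cx_6 = 4.5; cy_6 = 6; r_6 = 1; h_6 = 5.5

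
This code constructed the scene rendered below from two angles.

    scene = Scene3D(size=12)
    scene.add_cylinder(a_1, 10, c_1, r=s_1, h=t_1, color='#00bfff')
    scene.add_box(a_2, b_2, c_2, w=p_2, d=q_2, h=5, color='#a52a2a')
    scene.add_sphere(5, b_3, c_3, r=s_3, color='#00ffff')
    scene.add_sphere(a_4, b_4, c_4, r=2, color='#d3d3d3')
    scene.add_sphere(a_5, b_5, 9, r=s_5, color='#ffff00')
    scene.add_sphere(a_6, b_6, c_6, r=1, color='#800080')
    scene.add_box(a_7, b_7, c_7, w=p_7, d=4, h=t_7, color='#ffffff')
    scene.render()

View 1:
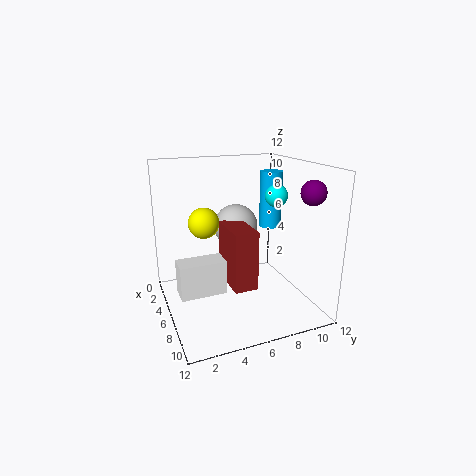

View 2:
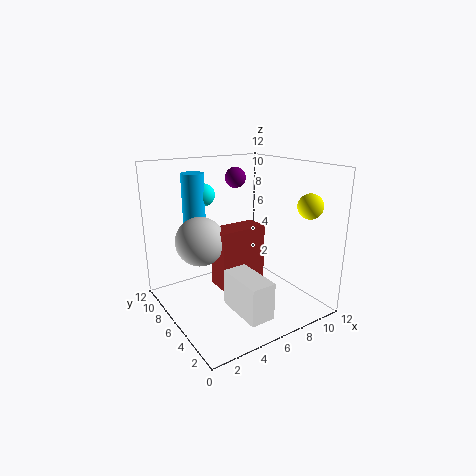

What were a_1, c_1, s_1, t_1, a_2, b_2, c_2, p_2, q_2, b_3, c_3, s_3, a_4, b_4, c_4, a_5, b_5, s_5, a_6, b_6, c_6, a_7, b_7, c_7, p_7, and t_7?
a_1 = 4, c_1 = 6, s_1 = 1, t_1 = 5, a_2 = 4, b_2 = 5, c_2 = 2, p_2 = 4, q_2 = 2, b_3 = 10, c_3 = 9, s_3 = 1, a_4 = 3, b_4 = 7, c_4 = 6, a_5 = 10, b_5 = 2, s_5 = 1, a_6 = 9, b_6 = 11, c_6 = 10, a_7 = 4, b_7 = 1, c_7 = 1, p_7 = 2, t_7 = 3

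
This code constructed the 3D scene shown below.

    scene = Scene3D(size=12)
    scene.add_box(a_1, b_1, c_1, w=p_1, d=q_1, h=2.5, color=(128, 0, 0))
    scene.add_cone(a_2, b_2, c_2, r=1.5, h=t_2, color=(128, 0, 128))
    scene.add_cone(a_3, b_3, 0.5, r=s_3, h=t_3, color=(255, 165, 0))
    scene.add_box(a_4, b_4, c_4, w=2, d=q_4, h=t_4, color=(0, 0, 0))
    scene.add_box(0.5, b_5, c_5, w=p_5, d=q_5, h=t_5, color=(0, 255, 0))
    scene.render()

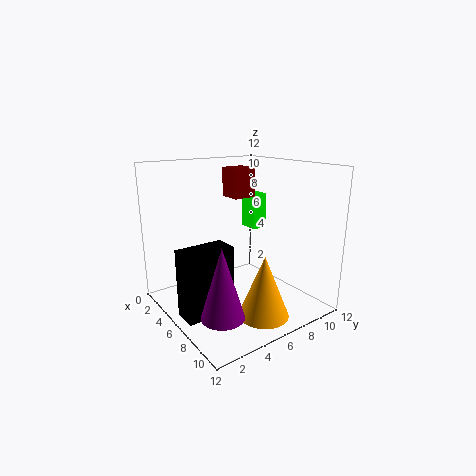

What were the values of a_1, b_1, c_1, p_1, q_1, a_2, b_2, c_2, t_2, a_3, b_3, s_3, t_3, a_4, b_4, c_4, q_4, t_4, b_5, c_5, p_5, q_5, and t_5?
a_1 = 3
b_1 = 6.5
c_1 = 9
p_1 = 2
q_1 = 2
a_2 = 10.5
b_2 = 1.5
c_2 = 2.5
t_2 = 5
a_3 = 9.5
b_3 = 6
s_3 = 2
t_3 = 5
a_4 = 5.5
b_4 = 0.5
c_4 = 0.5
q_4 = 4
t_4 = 5.5
b_5 = 10.5
c_5 = 5
p_5 = 2
q_5 = 1.5
t_5 = 3.5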